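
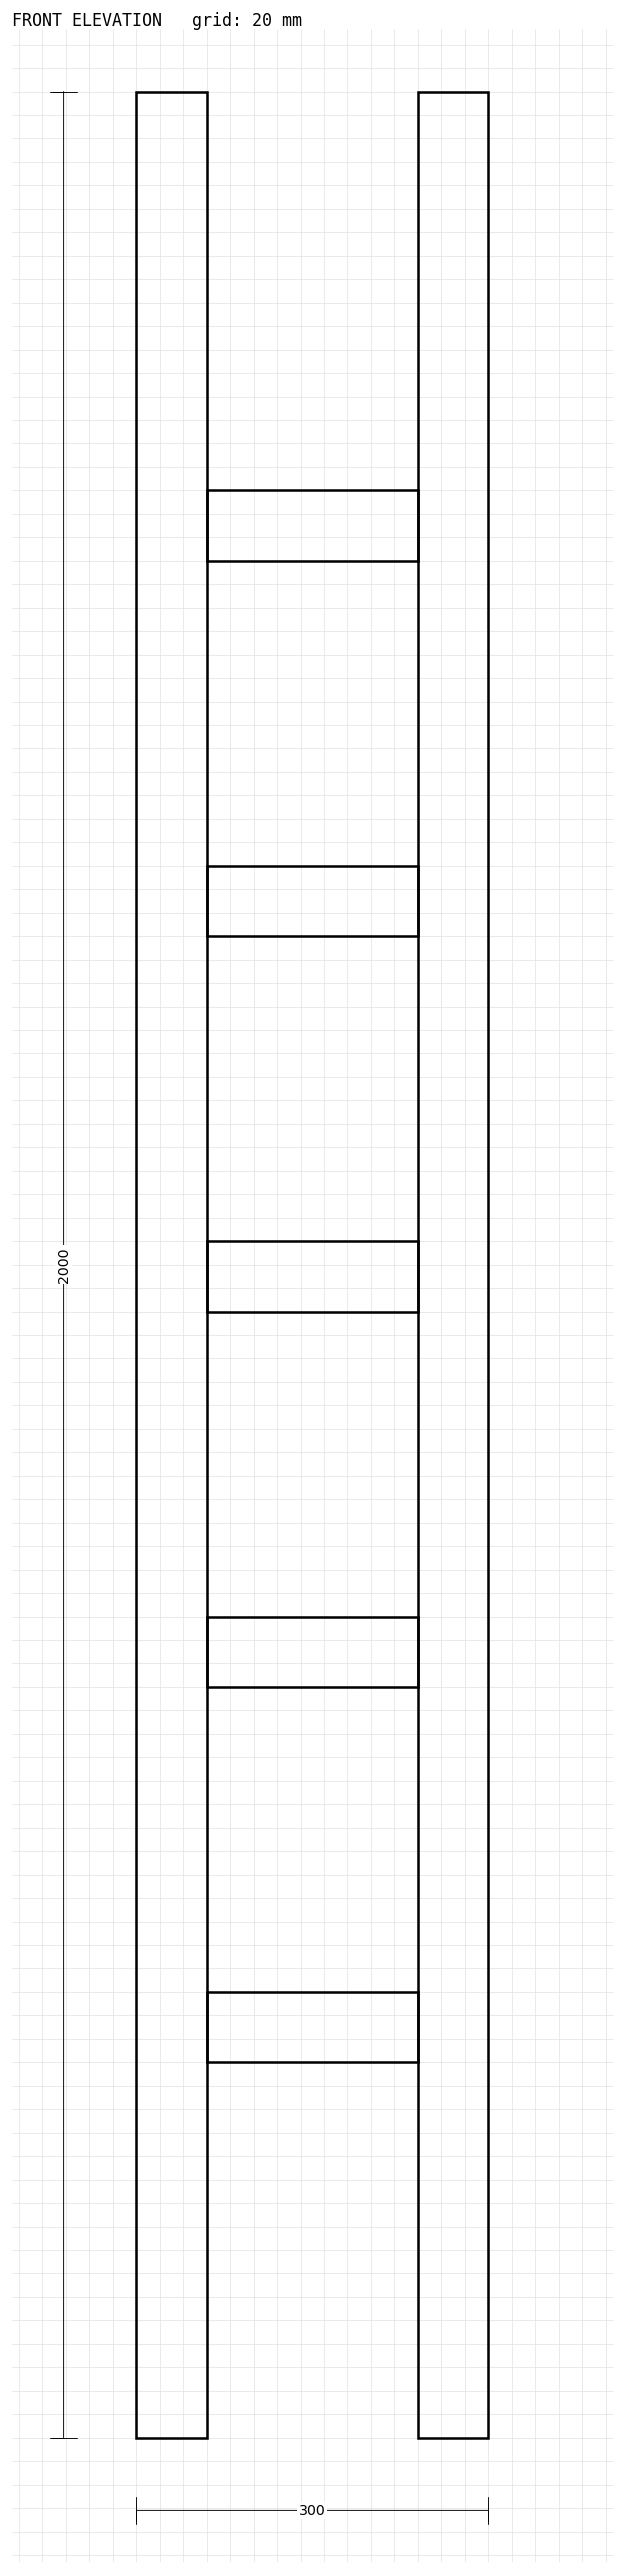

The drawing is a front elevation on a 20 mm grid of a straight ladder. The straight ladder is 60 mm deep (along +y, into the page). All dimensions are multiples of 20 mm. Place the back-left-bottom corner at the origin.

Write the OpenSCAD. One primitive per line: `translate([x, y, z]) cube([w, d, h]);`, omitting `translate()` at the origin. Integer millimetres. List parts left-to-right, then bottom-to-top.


cube([60, 60, 2000]);
translate([60, 0, 320]) cube([180, 60, 60]);
translate([60, 0, 640]) cube([180, 60, 60]);
translate([60, 0, 960]) cube([180, 60, 60]);
translate([60, 0, 1280]) cube([180, 60, 60]);
translate([60, 0, 1600]) cube([180, 60, 60]);
translate([240, 0, 0]) cube([60, 60, 2000]);


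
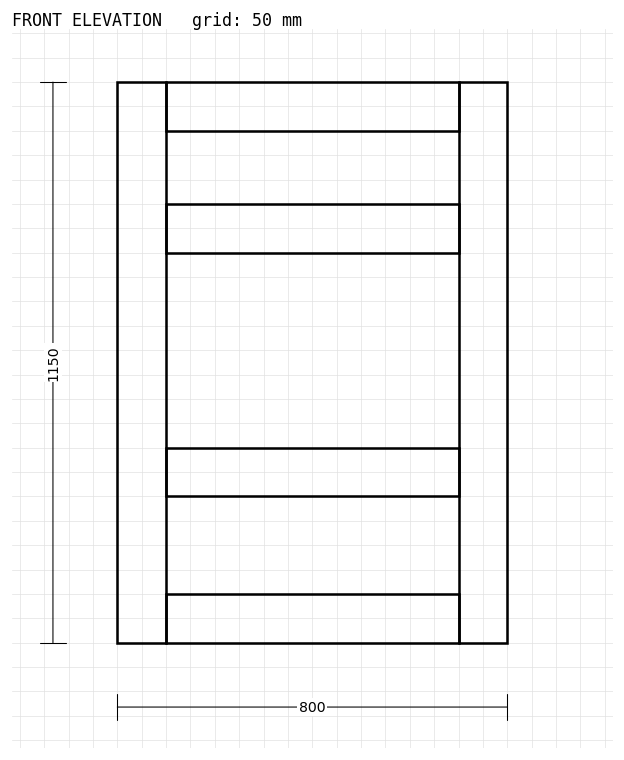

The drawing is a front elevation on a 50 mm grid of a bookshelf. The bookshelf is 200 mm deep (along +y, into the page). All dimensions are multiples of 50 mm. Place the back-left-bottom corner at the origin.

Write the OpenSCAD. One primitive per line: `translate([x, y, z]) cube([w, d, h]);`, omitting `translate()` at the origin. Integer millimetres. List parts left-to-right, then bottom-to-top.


cube([100, 200, 1150]);
translate([100, 0, 0]) cube([600, 200, 100]);
translate([100, 0, 300]) cube([600, 200, 100]);
translate([100, 0, 800]) cube([600, 200, 100]);
translate([100, 0, 1050]) cube([600, 200, 100]);
translate([700, 0, 0]) cube([100, 200, 1150]);


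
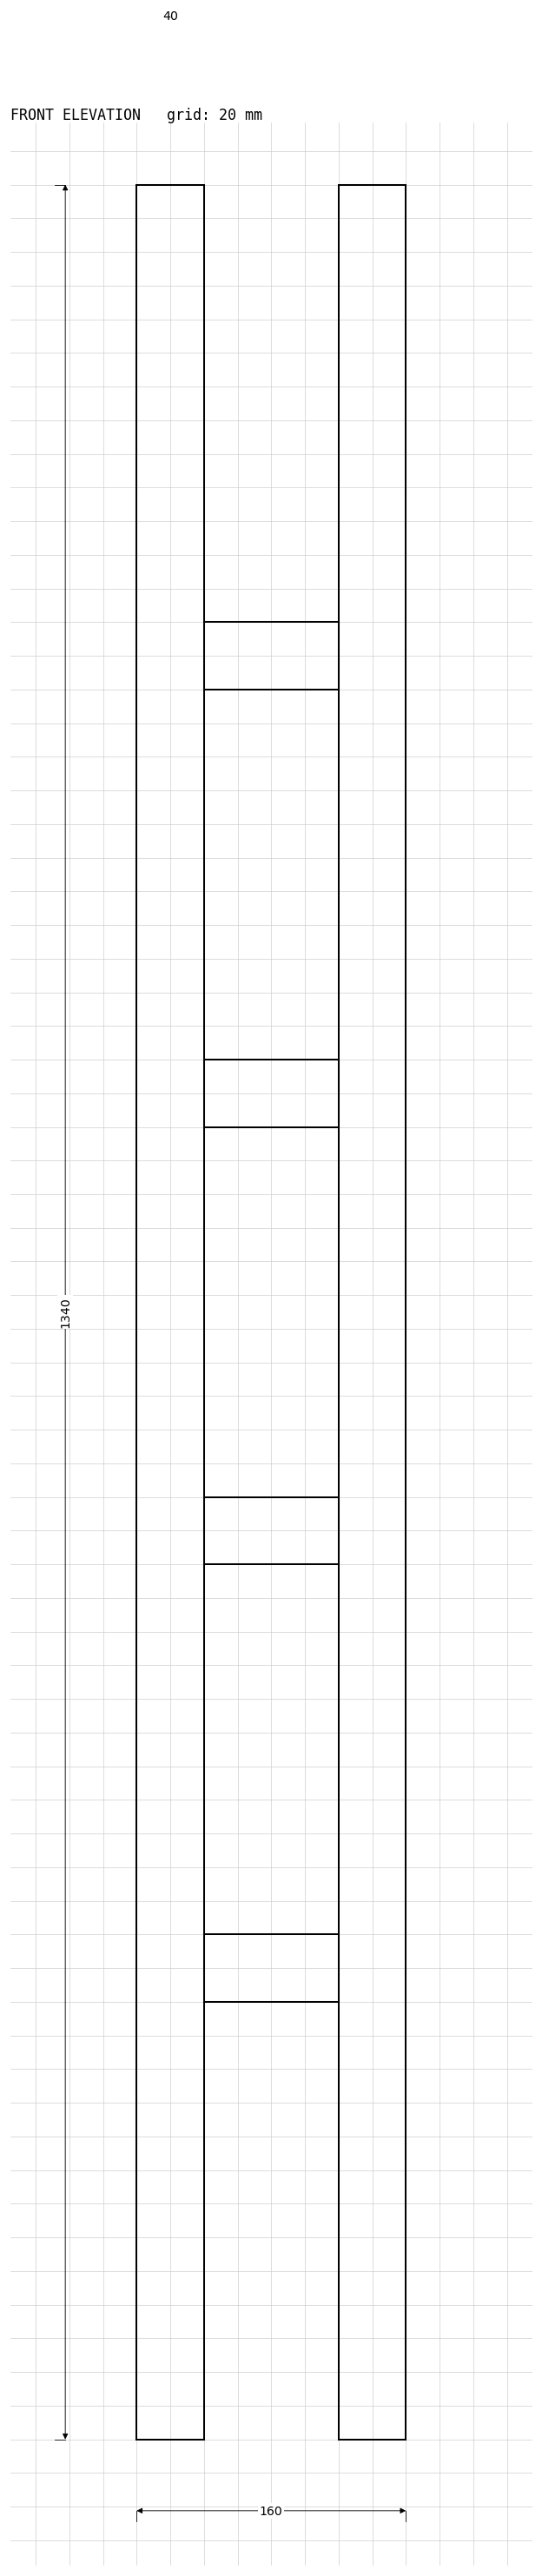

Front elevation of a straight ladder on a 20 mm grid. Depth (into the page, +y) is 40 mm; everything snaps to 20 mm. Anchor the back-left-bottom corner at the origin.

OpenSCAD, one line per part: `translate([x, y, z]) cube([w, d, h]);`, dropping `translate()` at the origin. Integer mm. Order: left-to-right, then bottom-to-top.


cube([40, 40, 1340]);
translate([40, 0, 260]) cube([80, 40, 40]);
translate([40, 0, 520]) cube([80, 40, 40]);
translate([40, 0, 780]) cube([80, 40, 40]);
translate([40, 0, 1040]) cube([80, 40, 40]);
translate([120, 0, 0]) cube([40, 40, 1340]);


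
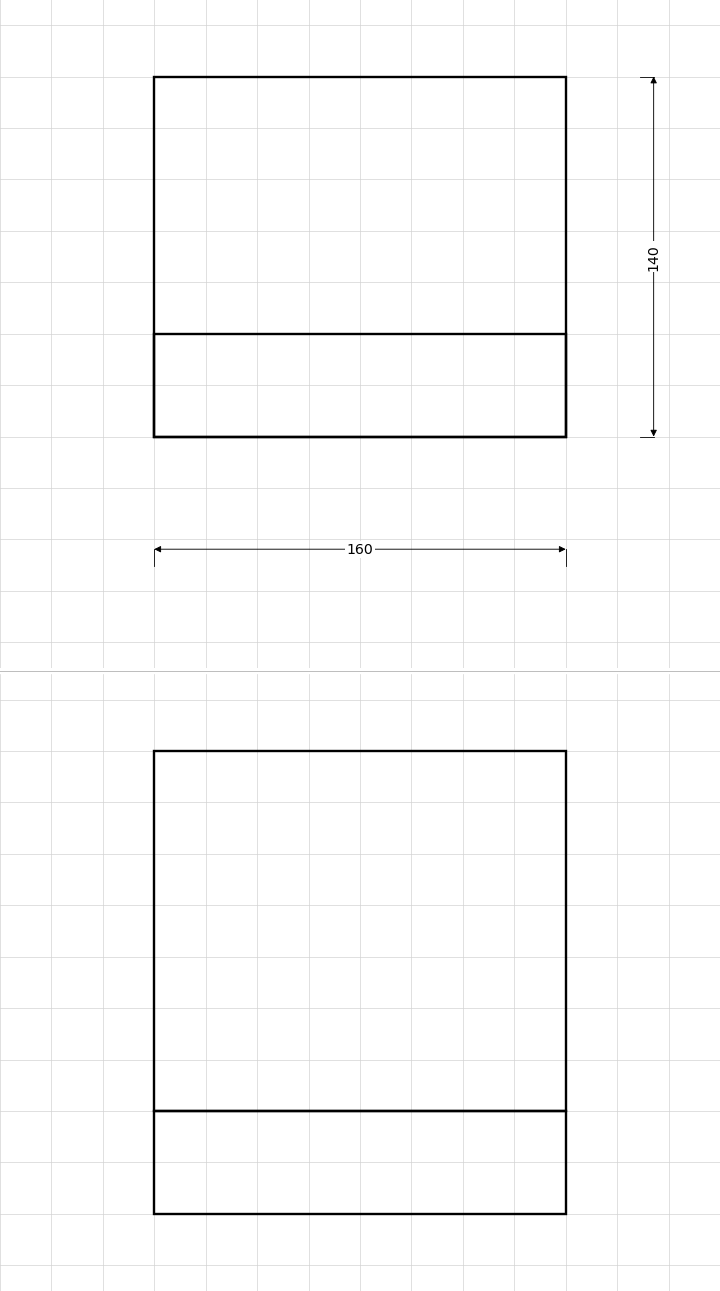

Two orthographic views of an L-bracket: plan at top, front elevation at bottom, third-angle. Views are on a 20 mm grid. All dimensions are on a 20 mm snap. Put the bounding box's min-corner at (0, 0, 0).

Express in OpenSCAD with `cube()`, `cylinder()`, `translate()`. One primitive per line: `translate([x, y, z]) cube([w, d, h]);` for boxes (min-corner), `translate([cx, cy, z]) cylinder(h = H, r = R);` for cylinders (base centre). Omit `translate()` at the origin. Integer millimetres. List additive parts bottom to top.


cube([160, 140, 40]);
translate([0, 0, 40]) cube([160, 40, 140]);


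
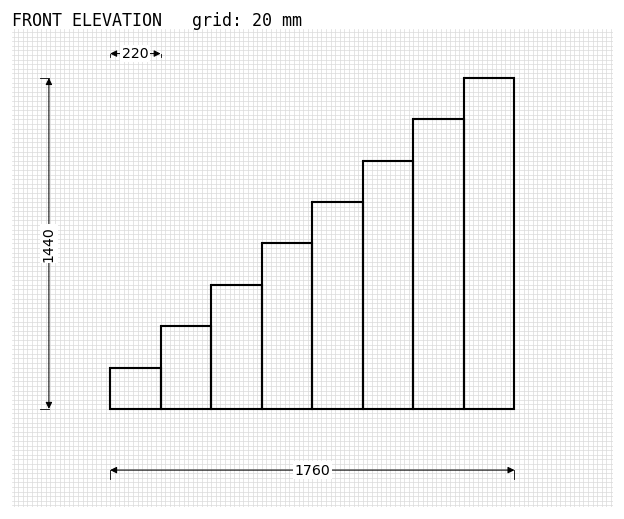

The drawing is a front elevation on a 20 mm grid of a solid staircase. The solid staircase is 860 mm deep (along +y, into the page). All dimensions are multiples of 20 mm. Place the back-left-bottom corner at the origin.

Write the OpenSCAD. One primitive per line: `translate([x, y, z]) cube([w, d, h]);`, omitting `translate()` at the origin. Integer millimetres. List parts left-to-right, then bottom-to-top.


cube([220, 860, 180]);
translate([220, 0, 0]) cube([220, 860, 360]);
translate([440, 0, 0]) cube([220, 860, 540]);
translate([660, 0, 0]) cube([220, 860, 720]);
translate([880, 0, 0]) cube([220, 860, 900]);
translate([1100, 0, 0]) cube([220, 860, 1080]);
translate([1320, 0, 0]) cube([220, 860, 1260]);
translate([1540, 0, 0]) cube([220, 860, 1440]);


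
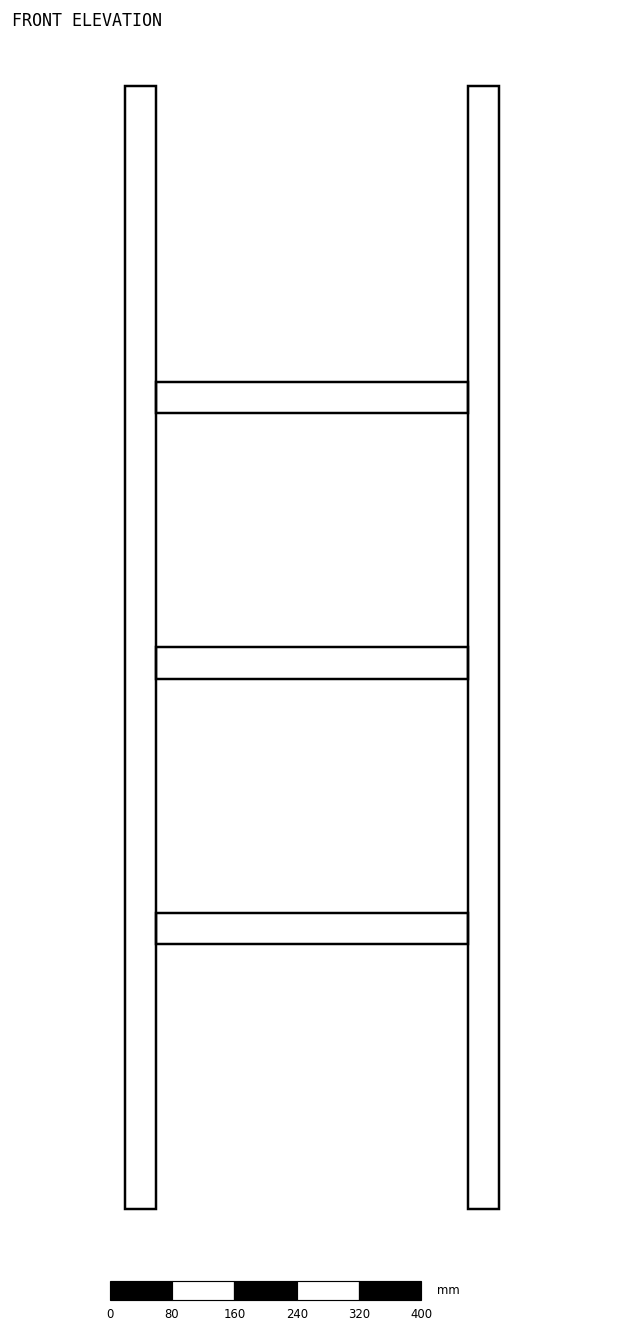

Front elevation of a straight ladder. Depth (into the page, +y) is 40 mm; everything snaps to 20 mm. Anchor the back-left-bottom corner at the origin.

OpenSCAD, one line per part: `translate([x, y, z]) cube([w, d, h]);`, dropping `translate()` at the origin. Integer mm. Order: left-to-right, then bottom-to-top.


cube([40, 40, 1440]);
translate([40, 0, 340]) cube([400, 40, 40]);
translate([40, 0, 680]) cube([400, 40, 40]);
translate([40, 0, 1020]) cube([400, 40, 40]);
translate([440, 0, 0]) cube([40, 40, 1440]);


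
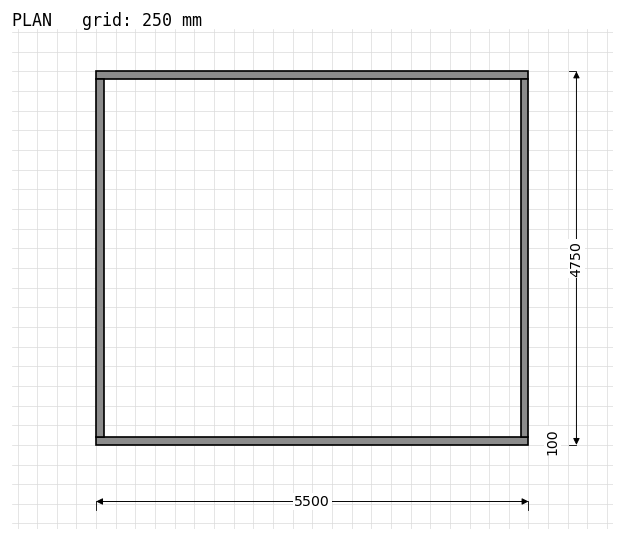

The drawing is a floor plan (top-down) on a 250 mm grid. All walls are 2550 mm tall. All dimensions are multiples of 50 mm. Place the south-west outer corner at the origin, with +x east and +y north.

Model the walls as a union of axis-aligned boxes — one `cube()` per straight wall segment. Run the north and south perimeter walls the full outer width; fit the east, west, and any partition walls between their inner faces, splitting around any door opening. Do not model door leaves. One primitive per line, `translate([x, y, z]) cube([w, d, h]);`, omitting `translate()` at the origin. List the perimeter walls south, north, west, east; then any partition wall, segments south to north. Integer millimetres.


cube([5500, 100, 2550]);
translate([0, 4650, 0]) cube([5500, 100, 2550]);
translate([0, 100, 0]) cube([100, 4550, 2550]);
translate([5400, 100, 0]) cube([100, 4550, 2550]);


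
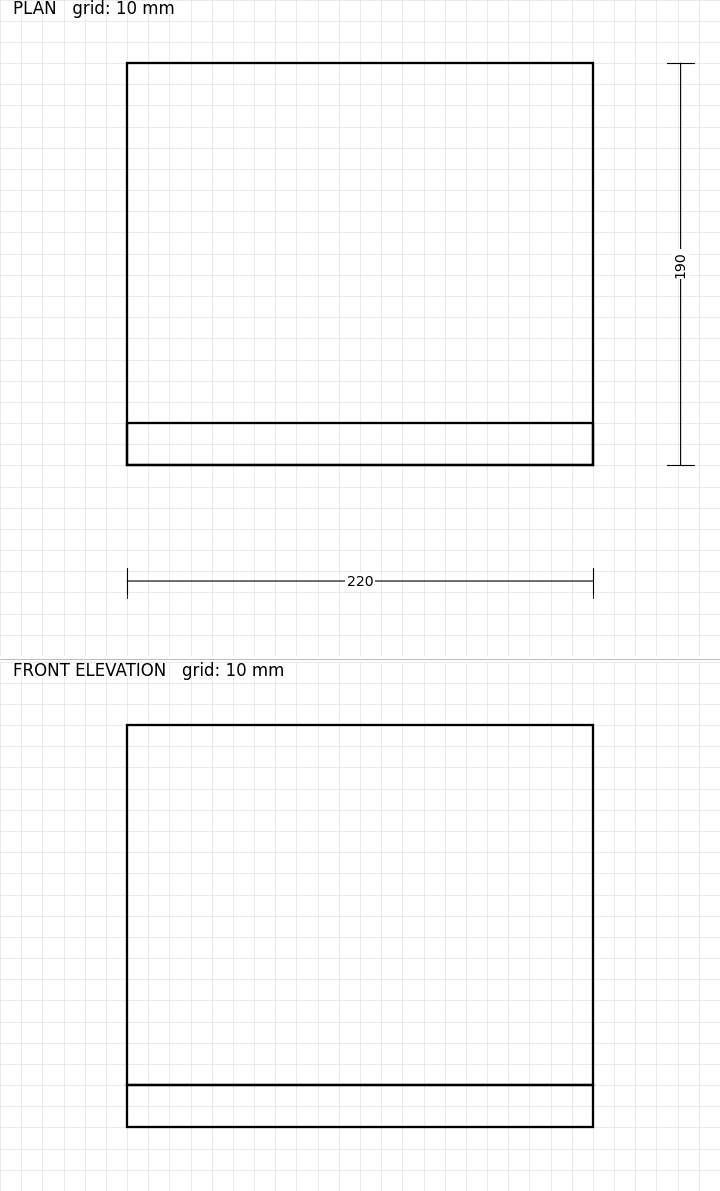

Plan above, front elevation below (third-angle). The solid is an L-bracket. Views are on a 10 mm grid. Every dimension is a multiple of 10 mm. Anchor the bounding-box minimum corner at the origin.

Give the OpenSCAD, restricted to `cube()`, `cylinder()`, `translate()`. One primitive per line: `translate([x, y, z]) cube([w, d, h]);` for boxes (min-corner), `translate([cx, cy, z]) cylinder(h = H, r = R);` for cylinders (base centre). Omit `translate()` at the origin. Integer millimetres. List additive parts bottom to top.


cube([220, 190, 20]);
translate([0, 0, 20]) cube([220, 20, 170]);


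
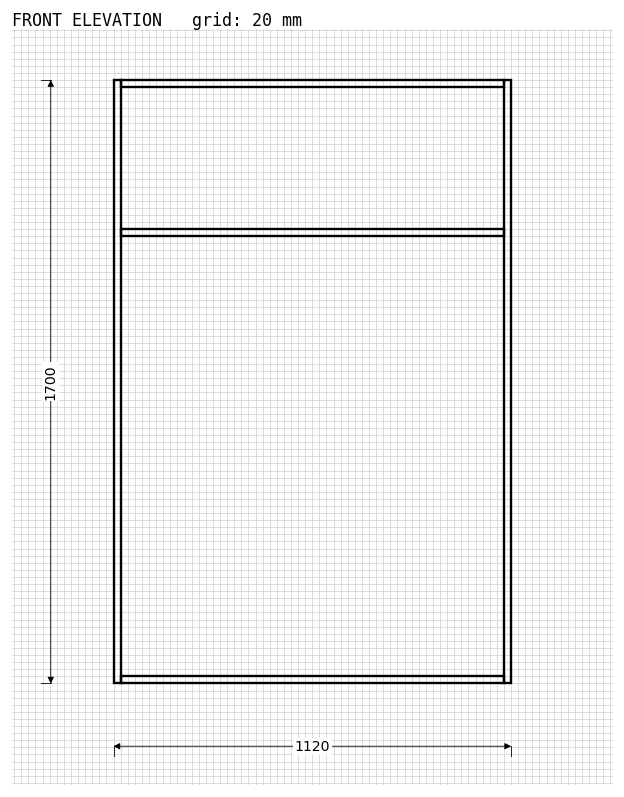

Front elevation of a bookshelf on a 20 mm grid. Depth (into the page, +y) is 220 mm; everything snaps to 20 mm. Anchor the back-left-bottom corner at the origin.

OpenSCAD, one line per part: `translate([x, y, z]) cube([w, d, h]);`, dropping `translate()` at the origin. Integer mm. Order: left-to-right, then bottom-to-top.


cube([20, 220, 1700]);
translate([20, 0, 0]) cube([1080, 220, 20]);
translate([20, 0, 1260]) cube([1080, 220, 20]);
translate([20, 0, 1680]) cube([1080, 220, 20]);
translate([1100, 0, 0]) cube([20, 220, 1700]);


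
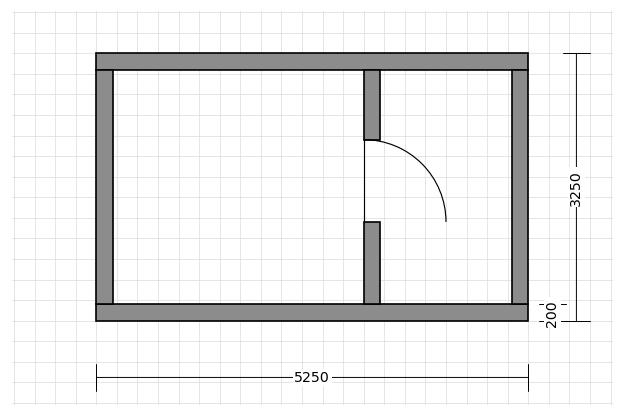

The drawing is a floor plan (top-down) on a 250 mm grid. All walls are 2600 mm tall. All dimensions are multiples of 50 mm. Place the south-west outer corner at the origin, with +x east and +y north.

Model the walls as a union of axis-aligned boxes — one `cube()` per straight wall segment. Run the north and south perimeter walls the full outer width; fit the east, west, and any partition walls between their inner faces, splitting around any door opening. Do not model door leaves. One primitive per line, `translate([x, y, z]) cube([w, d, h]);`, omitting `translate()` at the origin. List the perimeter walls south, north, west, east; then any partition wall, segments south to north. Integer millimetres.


cube([5250, 200, 2600]);
translate([0, 3050, 0]) cube([5250, 200, 2600]);
translate([0, 200, 0]) cube([200, 2850, 2600]);
translate([5050, 200, 0]) cube([200, 2850, 2600]);
translate([3250, 200, 0]) cube([200, 1000, 2600]);
translate([3250, 2200, 0]) cube([200, 850, 2600]);


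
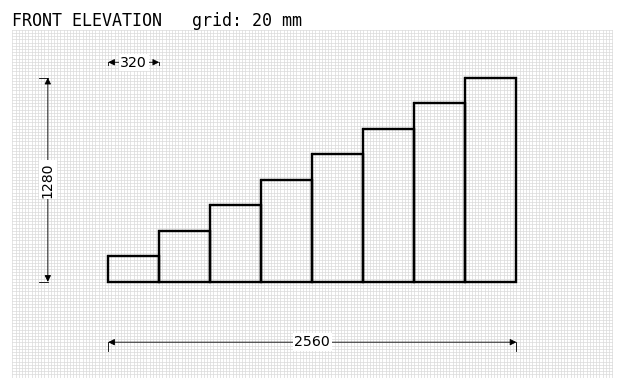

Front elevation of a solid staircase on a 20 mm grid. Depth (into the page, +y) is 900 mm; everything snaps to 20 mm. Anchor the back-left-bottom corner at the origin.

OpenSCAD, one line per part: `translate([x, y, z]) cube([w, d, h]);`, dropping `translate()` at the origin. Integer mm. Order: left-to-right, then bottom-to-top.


cube([320, 900, 160]);
translate([320, 0, 0]) cube([320, 900, 320]);
translate([640, 0, 0]) cube([320, 900, 480]);
translate([960, 0, 0]) cube([320, 900, 640]);
translate([1280, 0, 0]) cube([320, 900, 800]);
translate([1600, 0, 0]) cube([320, 900, 960]);
translate([1920, 0, 0]) cube([320, 900, 1120]);
translate([2240, 0, 0]) cube([320, 900, 1280]);


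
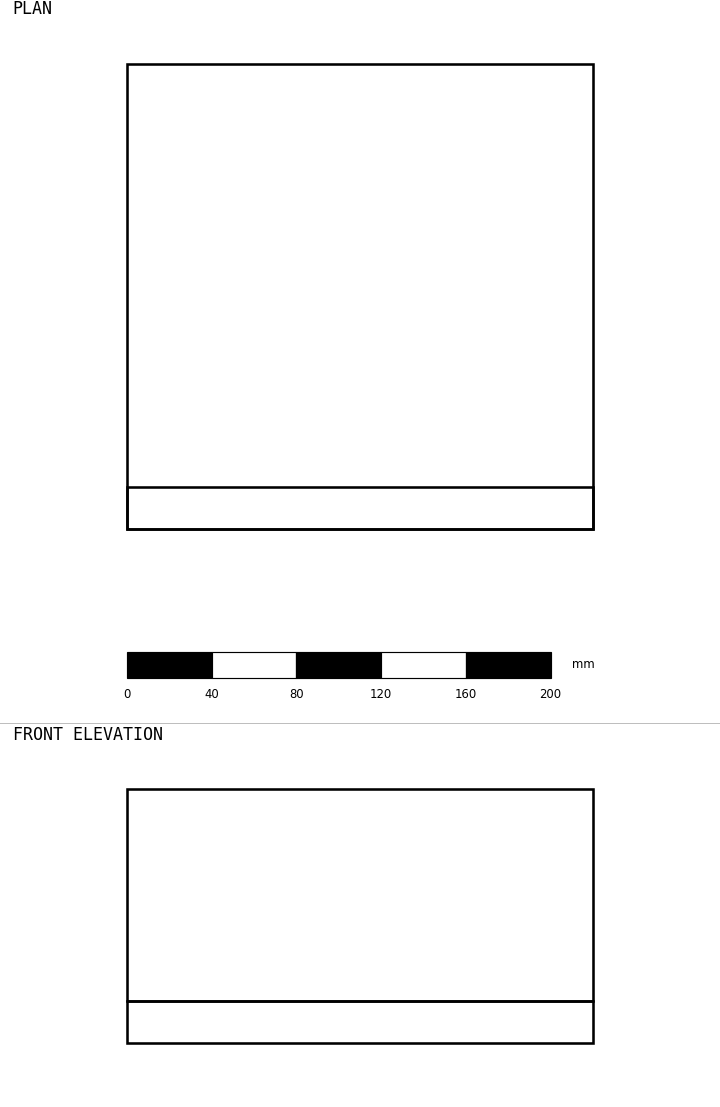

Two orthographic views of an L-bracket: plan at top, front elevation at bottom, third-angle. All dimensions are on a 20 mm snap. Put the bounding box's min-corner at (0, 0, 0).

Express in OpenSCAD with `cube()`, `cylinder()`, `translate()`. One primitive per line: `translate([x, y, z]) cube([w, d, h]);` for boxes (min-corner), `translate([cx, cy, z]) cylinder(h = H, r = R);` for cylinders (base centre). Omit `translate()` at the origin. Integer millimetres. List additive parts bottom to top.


cube([220, 220, 20]);
translate([0, 0, 20]) cube([220, 20, 100]);


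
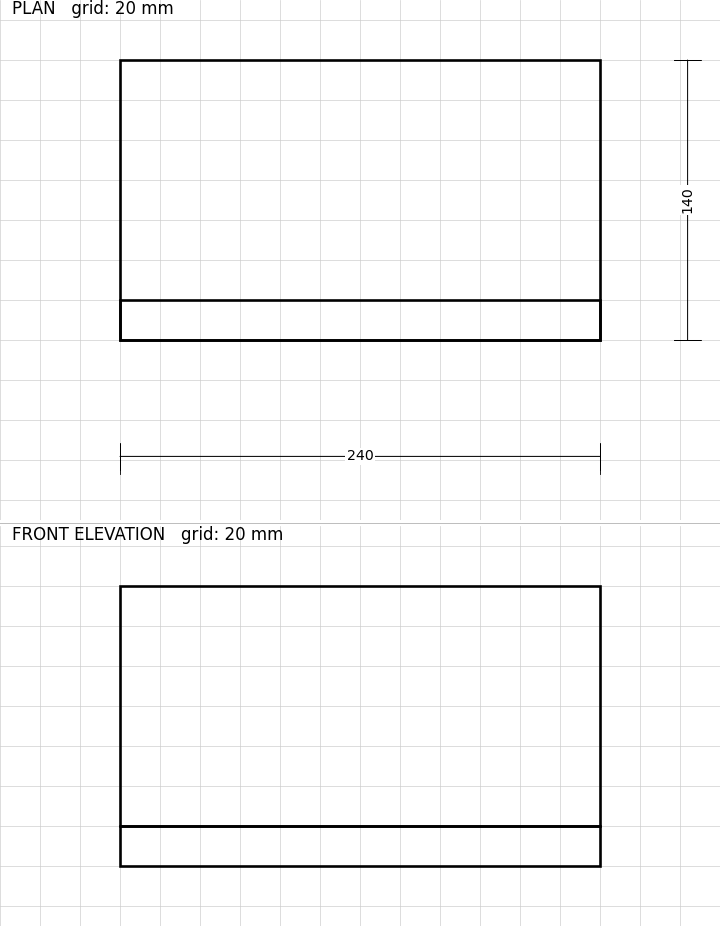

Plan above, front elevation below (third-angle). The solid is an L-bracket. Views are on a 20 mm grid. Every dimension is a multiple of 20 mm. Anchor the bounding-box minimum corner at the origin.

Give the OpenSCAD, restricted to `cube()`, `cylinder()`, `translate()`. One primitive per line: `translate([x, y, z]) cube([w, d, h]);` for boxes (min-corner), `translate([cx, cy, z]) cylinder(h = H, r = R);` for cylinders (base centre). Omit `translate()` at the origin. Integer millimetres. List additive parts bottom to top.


cube([240, 140, 20]);
translate([0, 0, 20]) cube([240, 20, 120]);


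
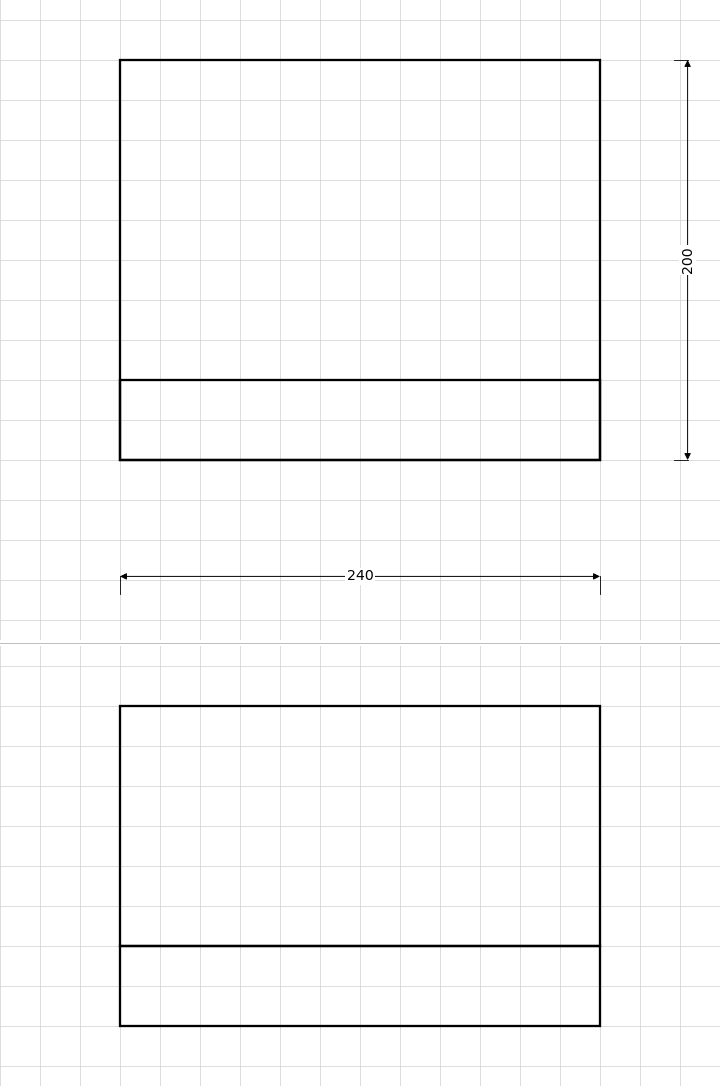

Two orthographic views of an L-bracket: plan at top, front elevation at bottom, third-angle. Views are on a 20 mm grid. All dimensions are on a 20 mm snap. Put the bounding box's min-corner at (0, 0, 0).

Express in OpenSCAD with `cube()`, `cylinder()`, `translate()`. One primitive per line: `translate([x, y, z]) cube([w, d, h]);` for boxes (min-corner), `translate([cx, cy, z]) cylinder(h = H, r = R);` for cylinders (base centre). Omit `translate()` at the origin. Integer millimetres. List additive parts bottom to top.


cube([240, 200, 40]);
translate([0, 0, 40]) cube([240, 40, 120]);


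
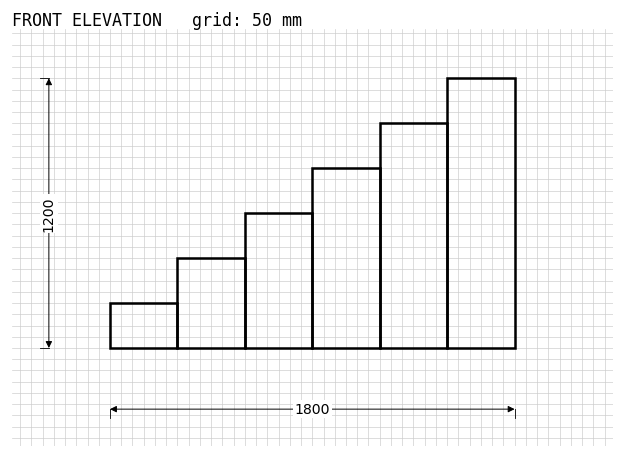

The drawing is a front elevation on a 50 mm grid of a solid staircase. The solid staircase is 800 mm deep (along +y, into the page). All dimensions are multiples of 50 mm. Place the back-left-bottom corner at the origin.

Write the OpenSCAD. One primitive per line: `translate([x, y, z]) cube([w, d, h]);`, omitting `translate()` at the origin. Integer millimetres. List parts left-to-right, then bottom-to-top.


cube([300, 800, 200]);
translate([300, 0, 0]) cube([300, 800, 400]);
translate([600, 0, 0]) cube([300, 800, 600]);
translate([900, 0, 0]) cube([300, 800, 800]);
translate([1200, 0, 0]) cube([300, 800, 1000]);
translate([1500, 0, 0]) cube([300, 800, 1200]);


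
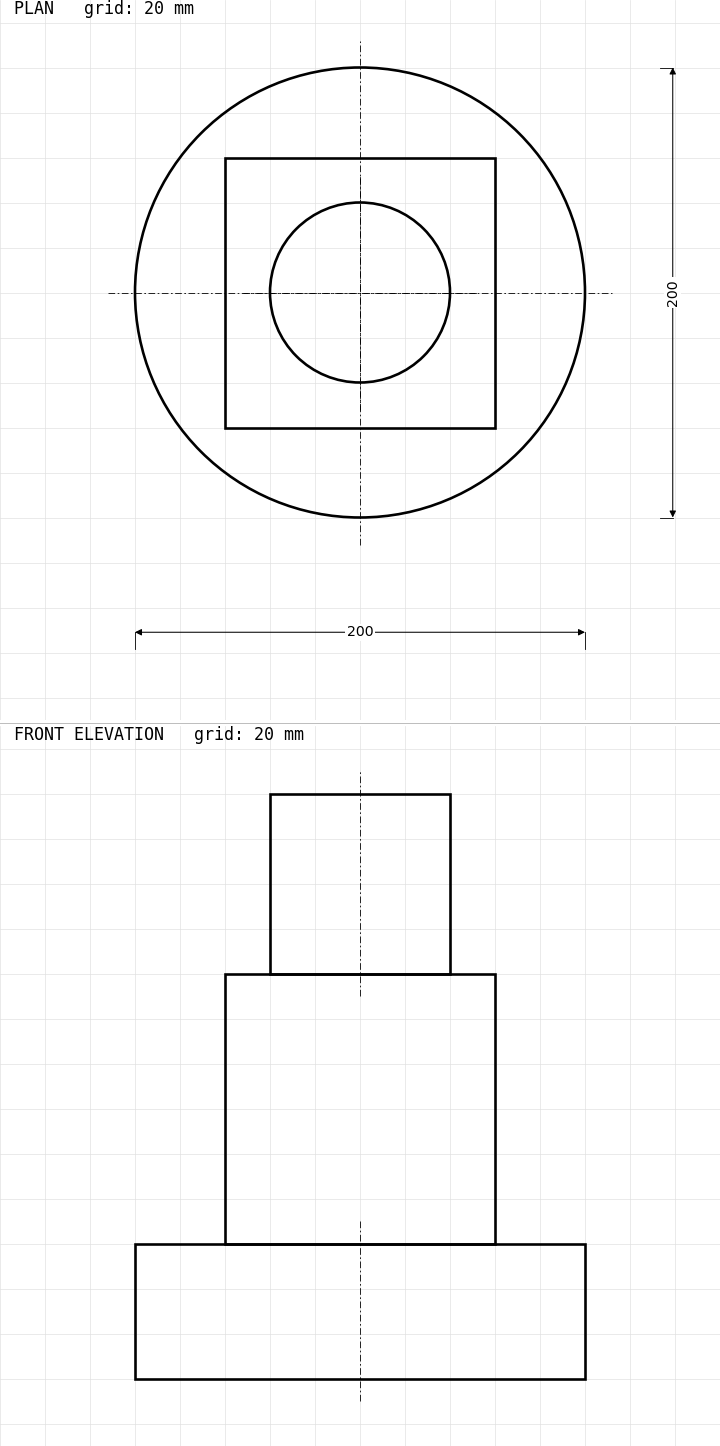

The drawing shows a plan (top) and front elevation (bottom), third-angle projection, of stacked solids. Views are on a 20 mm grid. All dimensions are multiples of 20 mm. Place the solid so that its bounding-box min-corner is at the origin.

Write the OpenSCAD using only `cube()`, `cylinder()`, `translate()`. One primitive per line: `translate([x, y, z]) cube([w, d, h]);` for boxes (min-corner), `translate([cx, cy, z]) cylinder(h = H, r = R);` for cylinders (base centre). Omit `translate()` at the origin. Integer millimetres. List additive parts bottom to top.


translate([100, 100, 0]) cylinder(h = 60, r = 100);
translate([40, 40, 60]) cube([120, 120, 120]);
translate([100, 100, 180]) cylinder(h = 80, r = 40);


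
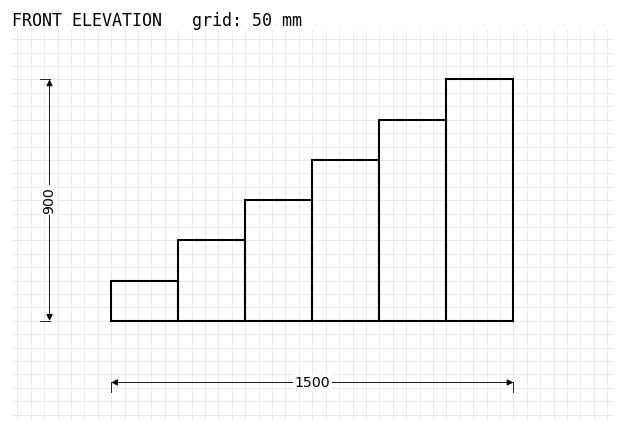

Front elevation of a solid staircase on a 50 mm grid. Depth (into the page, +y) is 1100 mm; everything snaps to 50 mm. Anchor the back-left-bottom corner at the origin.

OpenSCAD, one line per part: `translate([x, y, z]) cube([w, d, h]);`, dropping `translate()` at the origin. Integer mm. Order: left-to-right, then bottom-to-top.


cube([250, 1100, 150]);
translate([250, 0, 0]) cube([250, 1100, 300]);
translate([500, 0, 0]) cube([250, 1100, 450]);
translate([750, 0, 0]) cube([250, 1100, 600]);
translate([1000, 0, 0]) cube([250, 1100, 750]);
translate([1250, 0, 0]) cube([250, 1100, 900]);


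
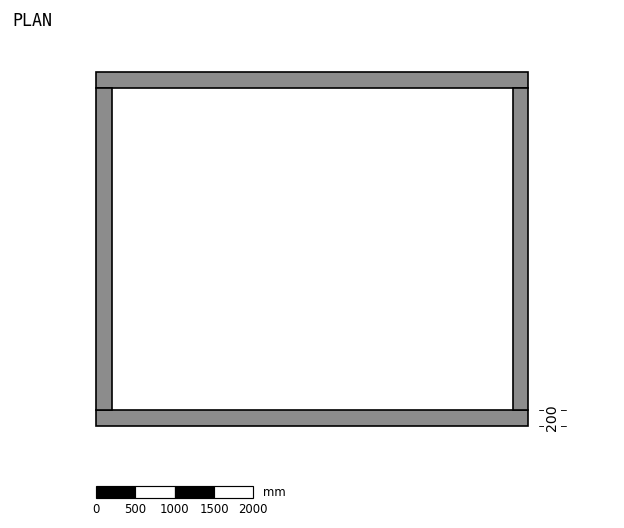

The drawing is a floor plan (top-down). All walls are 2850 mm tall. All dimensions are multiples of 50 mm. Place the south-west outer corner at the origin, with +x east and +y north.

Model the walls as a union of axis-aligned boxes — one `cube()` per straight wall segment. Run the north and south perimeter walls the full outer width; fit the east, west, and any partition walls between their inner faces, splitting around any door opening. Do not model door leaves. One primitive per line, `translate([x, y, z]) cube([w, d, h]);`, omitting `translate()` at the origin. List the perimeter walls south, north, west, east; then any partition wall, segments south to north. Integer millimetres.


cube([5500, 200, 2850]);
translate([0, 4300, 0]) cube([5500, 200, 2850]);
translate([0, 200, 0]) cube([200, 4100, 2850]);
translate([5300, 200, 0]) cube([200, 4100, 2850]);


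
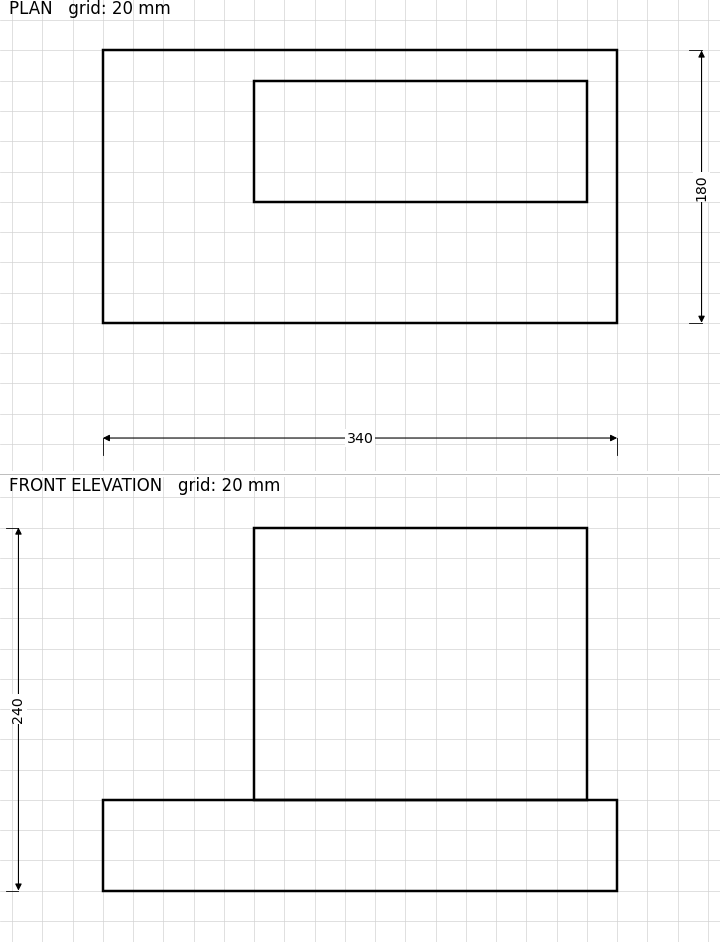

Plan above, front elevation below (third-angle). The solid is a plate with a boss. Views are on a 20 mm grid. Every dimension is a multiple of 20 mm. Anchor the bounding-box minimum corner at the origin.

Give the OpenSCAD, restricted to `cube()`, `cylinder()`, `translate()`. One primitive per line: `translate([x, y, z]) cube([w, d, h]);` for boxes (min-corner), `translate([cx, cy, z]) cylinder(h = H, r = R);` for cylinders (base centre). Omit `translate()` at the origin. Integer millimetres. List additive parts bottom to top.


cube([340, 180, 60]);
translate([100, 80, 60]) cube([220, 80, 180]);


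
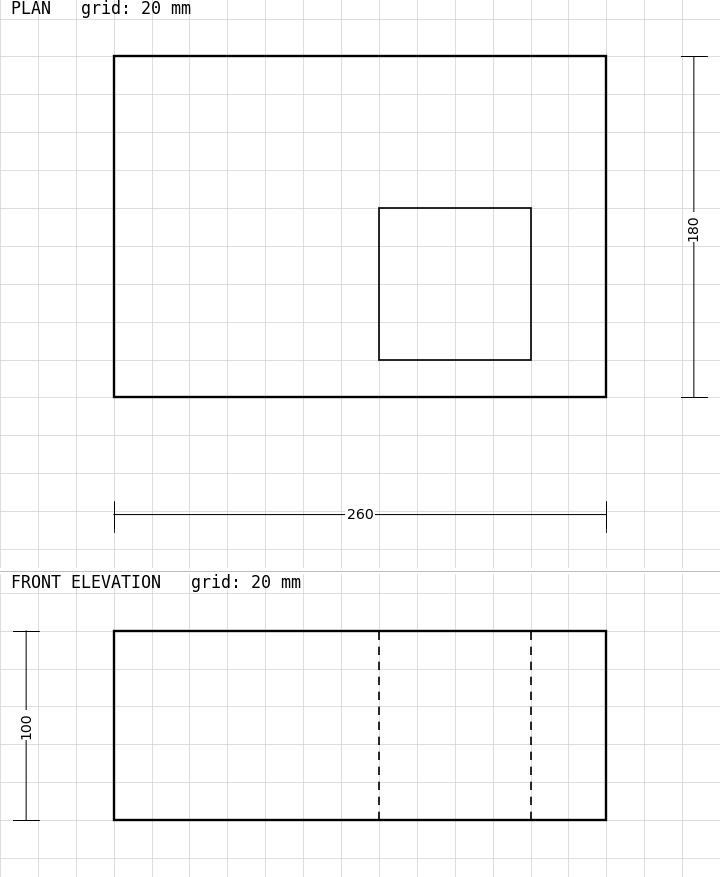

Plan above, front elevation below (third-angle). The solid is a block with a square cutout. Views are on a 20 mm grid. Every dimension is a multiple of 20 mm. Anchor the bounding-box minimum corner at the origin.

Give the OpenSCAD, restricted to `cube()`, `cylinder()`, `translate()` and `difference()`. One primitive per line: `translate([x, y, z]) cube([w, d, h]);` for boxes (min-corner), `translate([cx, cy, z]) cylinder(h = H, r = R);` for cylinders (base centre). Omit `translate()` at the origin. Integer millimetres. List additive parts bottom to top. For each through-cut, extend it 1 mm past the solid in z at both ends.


difference() {
  cube([260, 180, 100]);
  translate([140, 20, -1]) cube([80, 80, 102]);
}


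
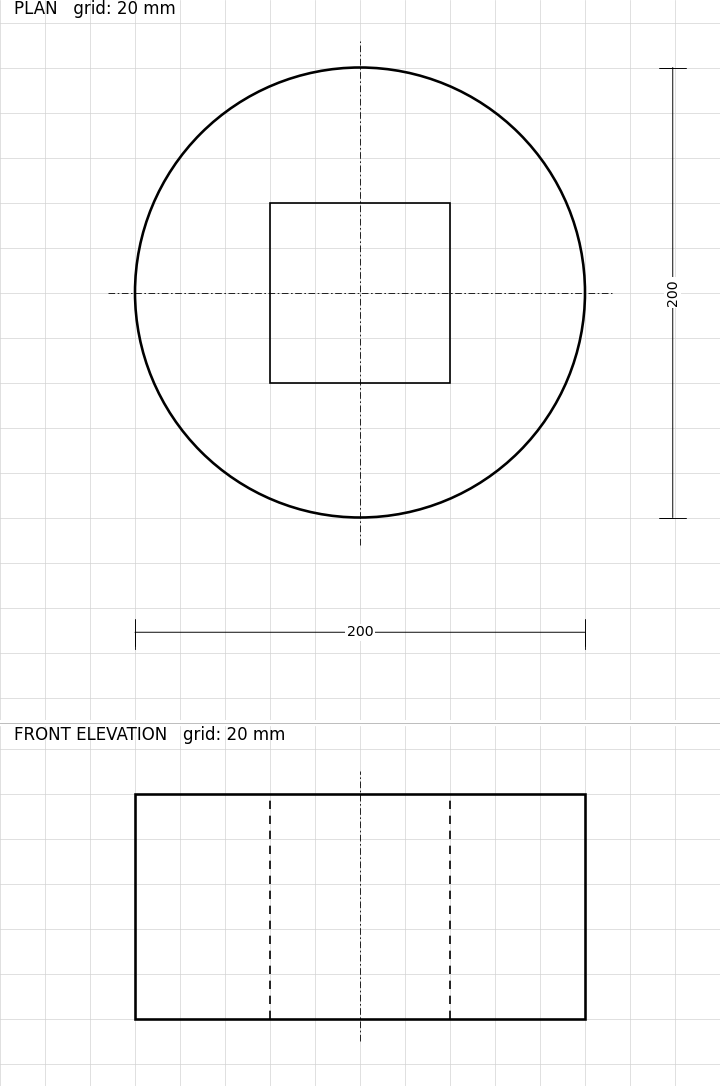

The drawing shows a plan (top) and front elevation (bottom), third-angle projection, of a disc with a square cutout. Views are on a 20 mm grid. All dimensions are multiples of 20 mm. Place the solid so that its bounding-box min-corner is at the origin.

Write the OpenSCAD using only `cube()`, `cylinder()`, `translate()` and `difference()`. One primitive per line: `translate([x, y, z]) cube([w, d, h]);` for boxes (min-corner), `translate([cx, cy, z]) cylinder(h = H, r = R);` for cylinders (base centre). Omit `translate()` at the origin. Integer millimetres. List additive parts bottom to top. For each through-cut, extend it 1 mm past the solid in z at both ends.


difference() {
  translate([100, 100, 0]) cylinder(h = 100, r = 100);
  translate([60, 60, -1]) cube([80, 80, 102]);
}


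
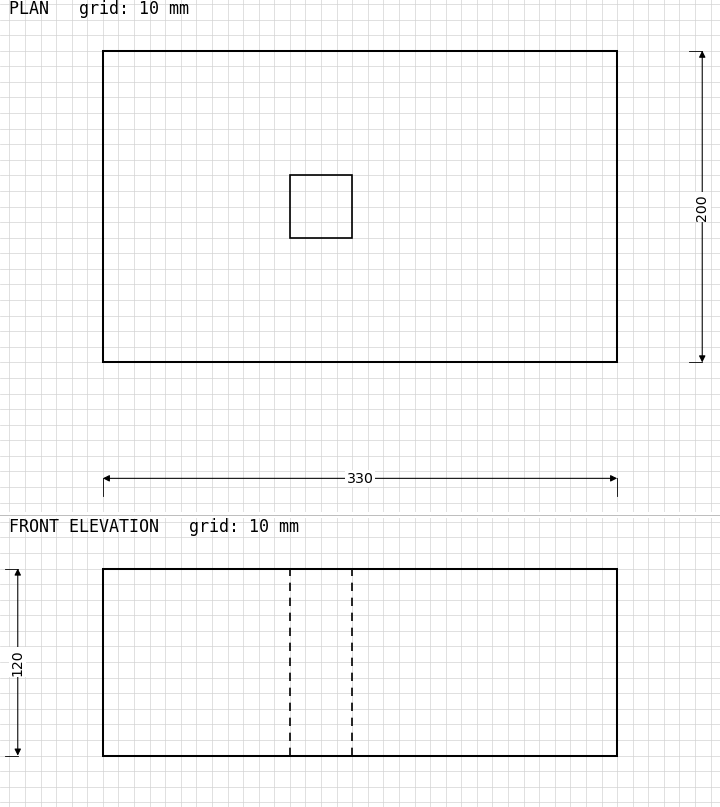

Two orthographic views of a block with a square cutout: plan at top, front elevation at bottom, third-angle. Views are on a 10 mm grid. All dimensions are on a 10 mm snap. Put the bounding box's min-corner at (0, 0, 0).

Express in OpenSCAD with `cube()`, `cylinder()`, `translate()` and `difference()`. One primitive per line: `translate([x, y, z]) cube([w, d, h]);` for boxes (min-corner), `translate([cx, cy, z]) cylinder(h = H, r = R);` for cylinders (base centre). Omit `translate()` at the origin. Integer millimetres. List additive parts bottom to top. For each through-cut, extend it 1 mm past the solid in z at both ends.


difference() {
  cube([330, 200, 120]);
  translate([120, 80, -1]) cube([40, 40, 122]);
}


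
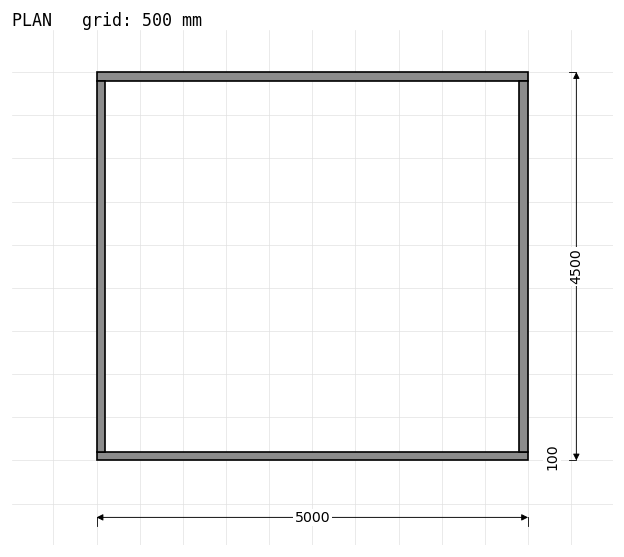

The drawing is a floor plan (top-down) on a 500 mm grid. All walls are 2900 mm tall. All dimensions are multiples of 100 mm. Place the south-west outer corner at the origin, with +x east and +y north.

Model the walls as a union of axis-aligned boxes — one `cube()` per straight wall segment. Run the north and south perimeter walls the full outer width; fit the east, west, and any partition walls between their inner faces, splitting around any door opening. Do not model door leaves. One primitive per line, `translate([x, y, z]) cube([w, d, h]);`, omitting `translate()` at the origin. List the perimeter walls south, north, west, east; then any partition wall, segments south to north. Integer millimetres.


cube([5000, 100, 2900]);
translate([0, 4400, 0]) cube([5000, 100, 2900]);
translate([0, 100, 0]) cube([100, 4300, 2900]);
translate([4900, 100, 0]) cube([100, 4300, 2900]);


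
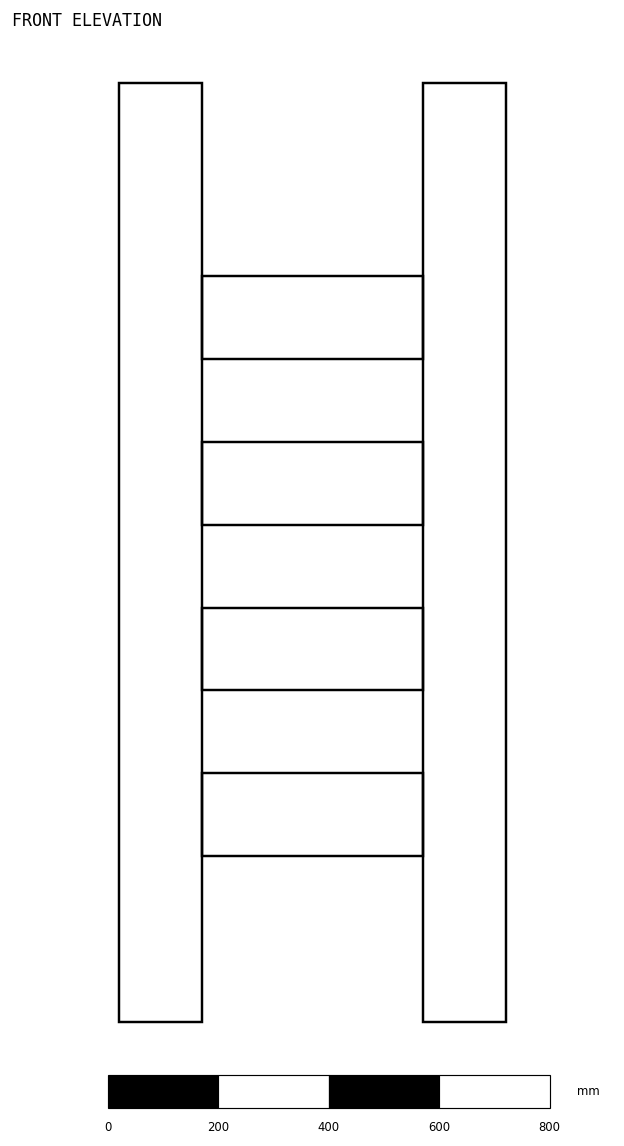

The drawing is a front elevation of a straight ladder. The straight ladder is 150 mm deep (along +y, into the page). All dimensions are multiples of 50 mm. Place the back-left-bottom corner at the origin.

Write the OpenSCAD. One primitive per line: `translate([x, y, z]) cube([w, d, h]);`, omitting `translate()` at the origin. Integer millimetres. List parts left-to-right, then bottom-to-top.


cube([150, 150, 1700]);
translate([150, 0, 300]) cube([400, 150, 150]);
translate([150, 0, 600]) cube([400, 150, 150]);
translate([150, 0, 900]) cube([400, 150, 150]);
translate([150, 0, 1200]) cube([400, 150, 150]);
translate([550, 0, 0]) cube([150, 150, 1700]);


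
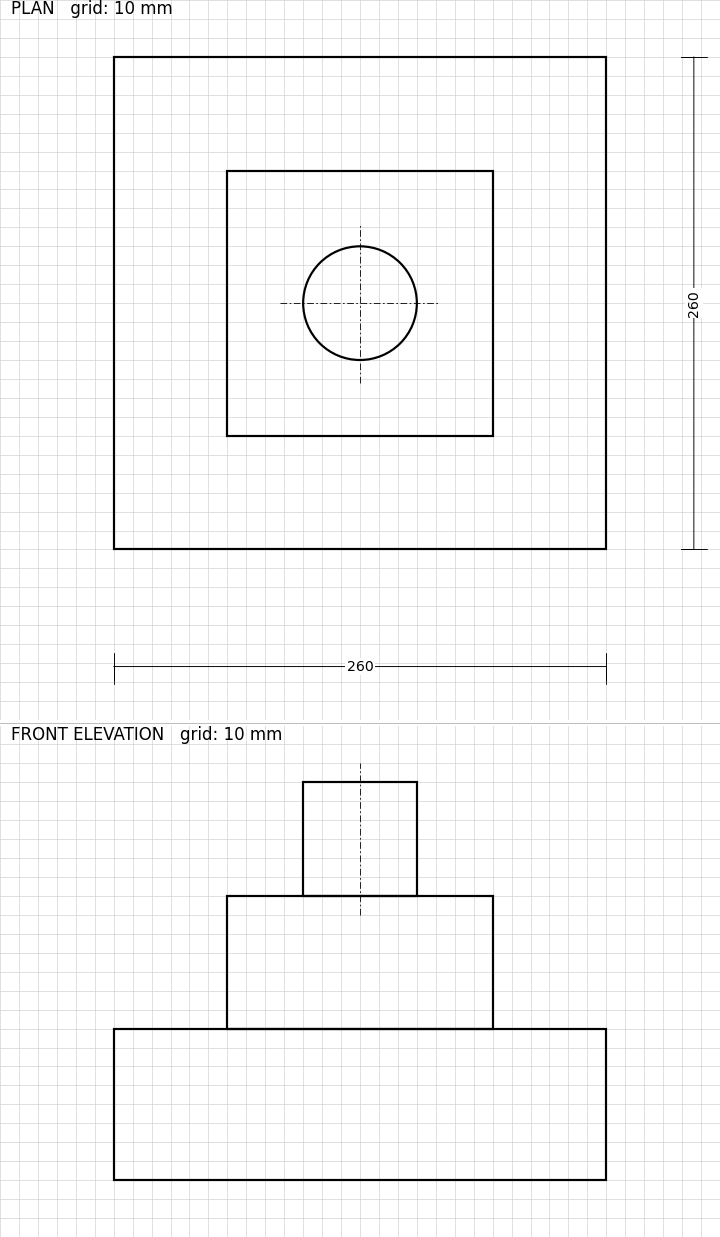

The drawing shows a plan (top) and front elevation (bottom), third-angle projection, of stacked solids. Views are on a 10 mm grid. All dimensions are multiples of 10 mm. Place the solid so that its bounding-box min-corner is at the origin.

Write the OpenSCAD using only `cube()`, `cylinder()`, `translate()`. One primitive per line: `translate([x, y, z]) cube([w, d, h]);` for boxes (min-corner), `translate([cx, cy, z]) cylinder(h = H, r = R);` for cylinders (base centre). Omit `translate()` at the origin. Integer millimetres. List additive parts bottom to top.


cube([260, 260, 80]);
translate([60, 60, 80]) cube([140, 140, 70]);
translate([130, 130, 150]) cylinder(h = 60, r = 30);


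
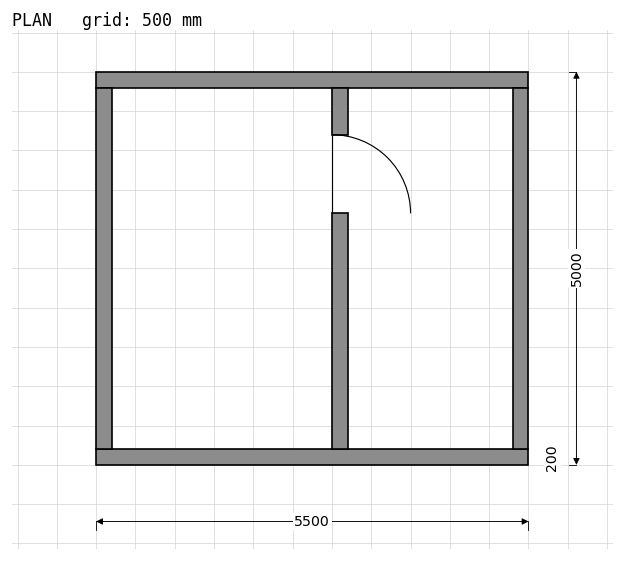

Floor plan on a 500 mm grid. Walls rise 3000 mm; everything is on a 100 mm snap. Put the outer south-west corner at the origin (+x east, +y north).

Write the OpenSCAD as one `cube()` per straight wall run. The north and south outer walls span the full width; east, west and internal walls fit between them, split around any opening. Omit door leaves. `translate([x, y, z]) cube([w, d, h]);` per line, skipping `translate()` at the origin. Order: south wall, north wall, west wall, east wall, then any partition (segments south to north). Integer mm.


cube([5500, 200, 3000]);
translate([0, 4800, 0]) cube([5500, 200, 3000]);
translate([0, 200, 0]) cube([200, 4600, 3000]);
translate([5300, 200, 0]) cube([200, 4600, 3000]);
translate([3000, 200, 0]) cube([200, 3000, 3000]);
translate([3000, 4200, 0]) cube([200, 600, 3000]);


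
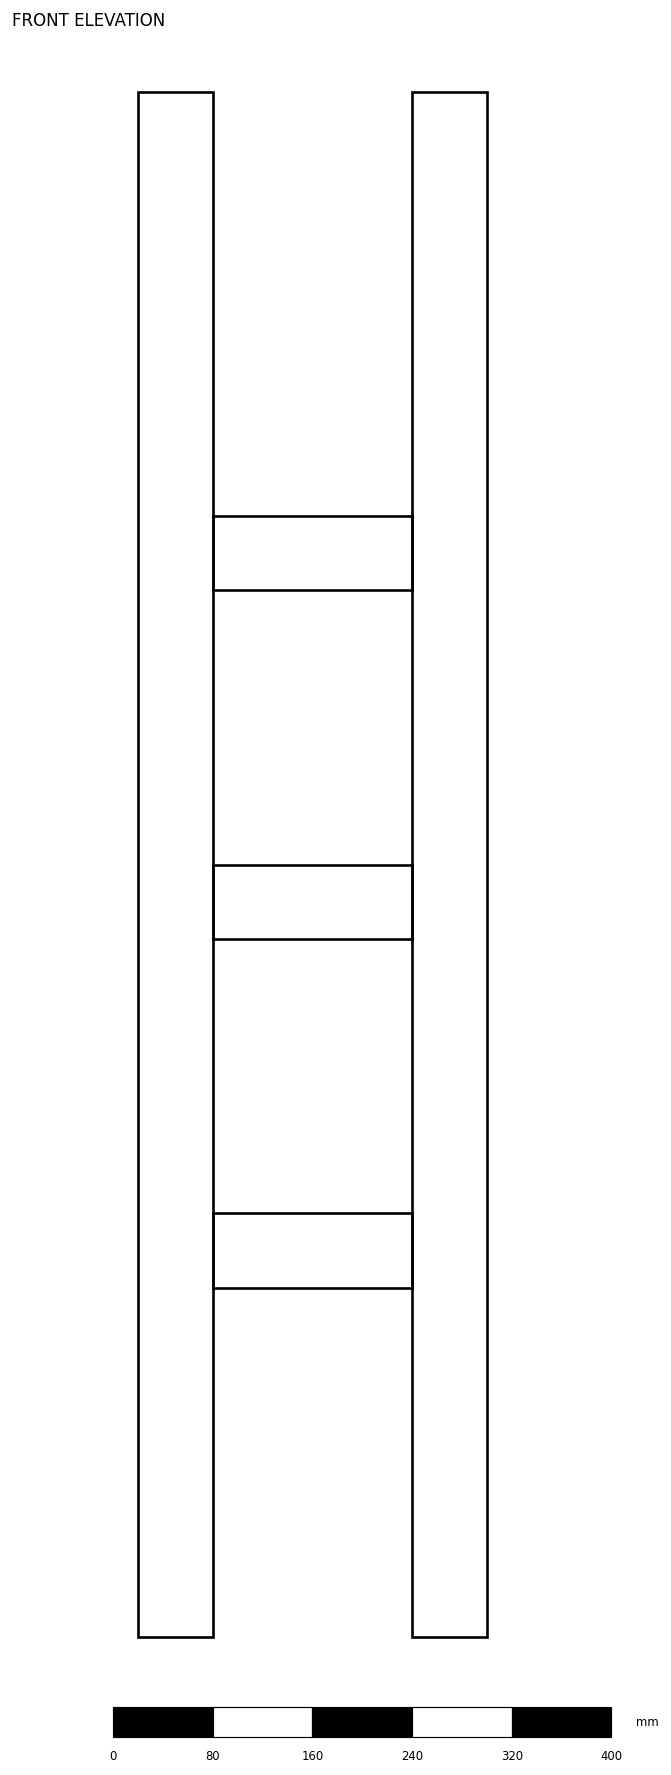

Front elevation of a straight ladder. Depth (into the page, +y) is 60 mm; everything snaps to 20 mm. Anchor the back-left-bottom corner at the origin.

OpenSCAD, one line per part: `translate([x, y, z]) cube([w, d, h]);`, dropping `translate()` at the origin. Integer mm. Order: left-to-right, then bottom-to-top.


cube([60, 60, 1240]);
translate([60, 0, 280]) cube([160, 60, 60]);
translate([60, 0, 560]) cube([160, 60, 60]);
translate([60, 0, 840]) cube([160, 60, 60]);
translate([220, 0, 0]) cube([60, 60, 1240]);


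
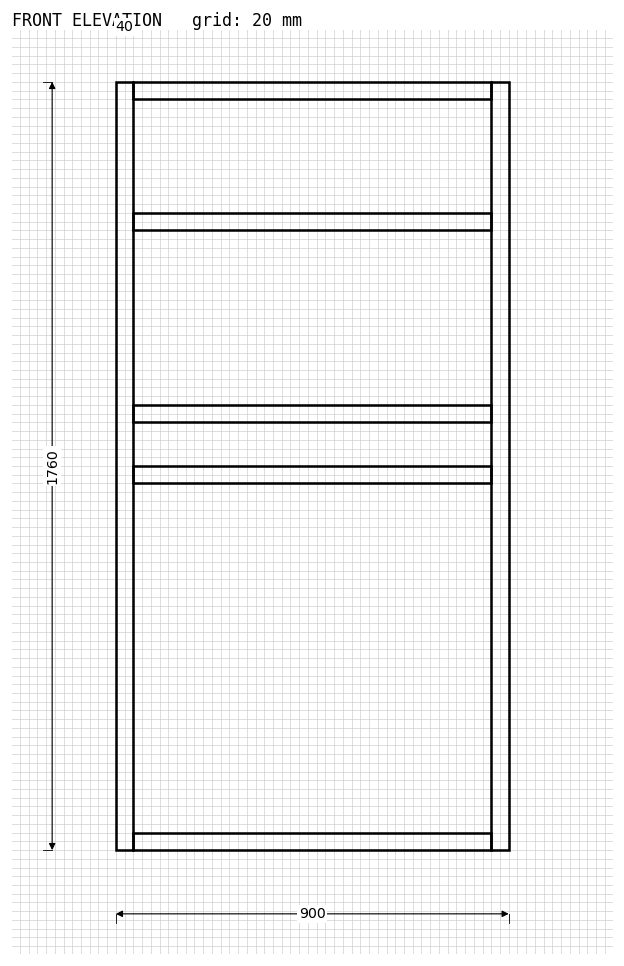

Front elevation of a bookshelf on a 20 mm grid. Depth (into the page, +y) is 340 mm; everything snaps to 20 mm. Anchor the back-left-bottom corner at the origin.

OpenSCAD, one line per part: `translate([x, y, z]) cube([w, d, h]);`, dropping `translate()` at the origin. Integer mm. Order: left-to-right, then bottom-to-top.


cube([40, 340, 1760]);
translate([40, 0, 0]) cube([820, 340, 40]);
translate([40, 0, 840]) cube([820, 340, 40]);
translate([40, 0, 980]) cube([820, 340, 40]);
translate([40, 0, 1420]) cube([820, 340, 40]);
translate([40, 0, 1720]) cube([820, 340, 40]);
translate([860, 0, 0]) cube([40, 340, 1760]);


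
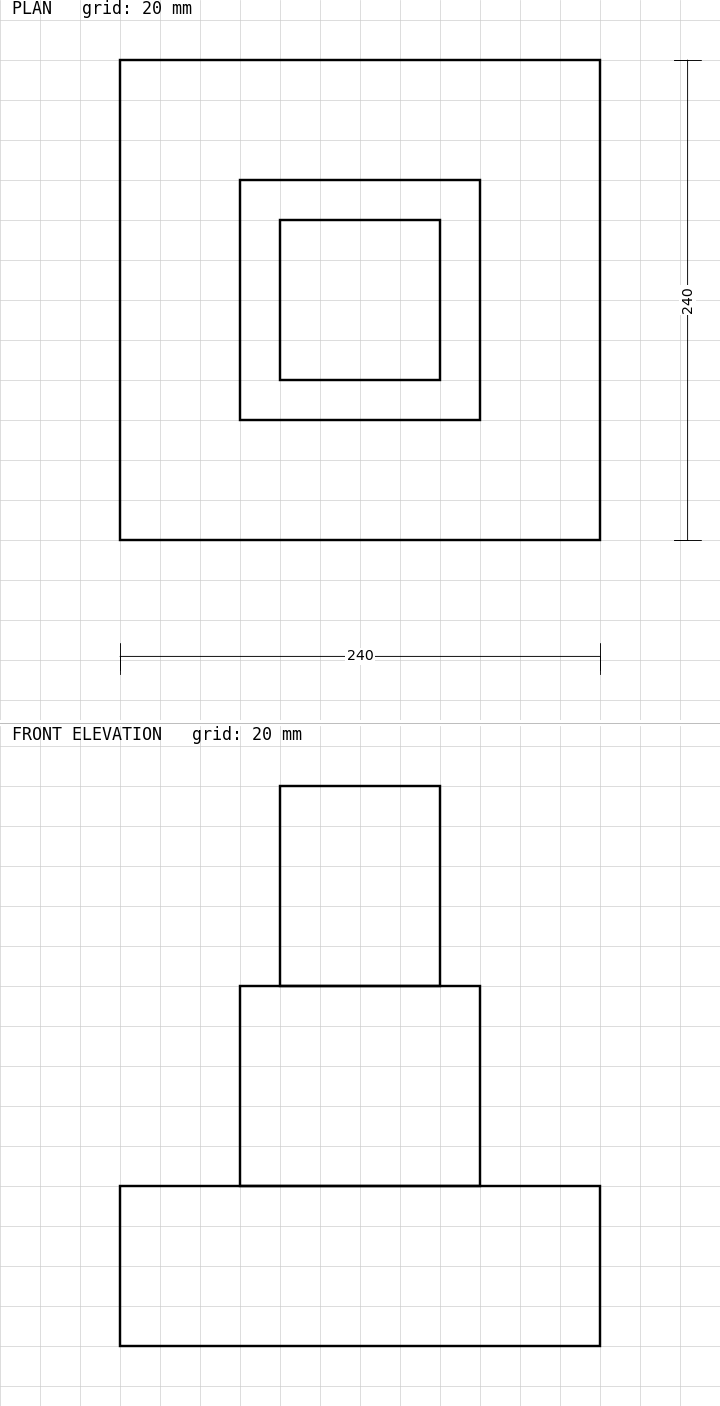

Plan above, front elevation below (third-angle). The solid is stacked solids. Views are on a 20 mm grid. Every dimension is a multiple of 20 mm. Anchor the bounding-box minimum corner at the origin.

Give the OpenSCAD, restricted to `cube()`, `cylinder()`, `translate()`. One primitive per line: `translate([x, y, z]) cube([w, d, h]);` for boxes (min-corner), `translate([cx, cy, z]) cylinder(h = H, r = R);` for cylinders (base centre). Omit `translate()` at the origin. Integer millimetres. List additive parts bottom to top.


cube([240, 240, 80]);
translate([60, 60, 80]) cube([120, 120, 100]);
translate([80, 80, 180]) cube([80, 80, 100]);


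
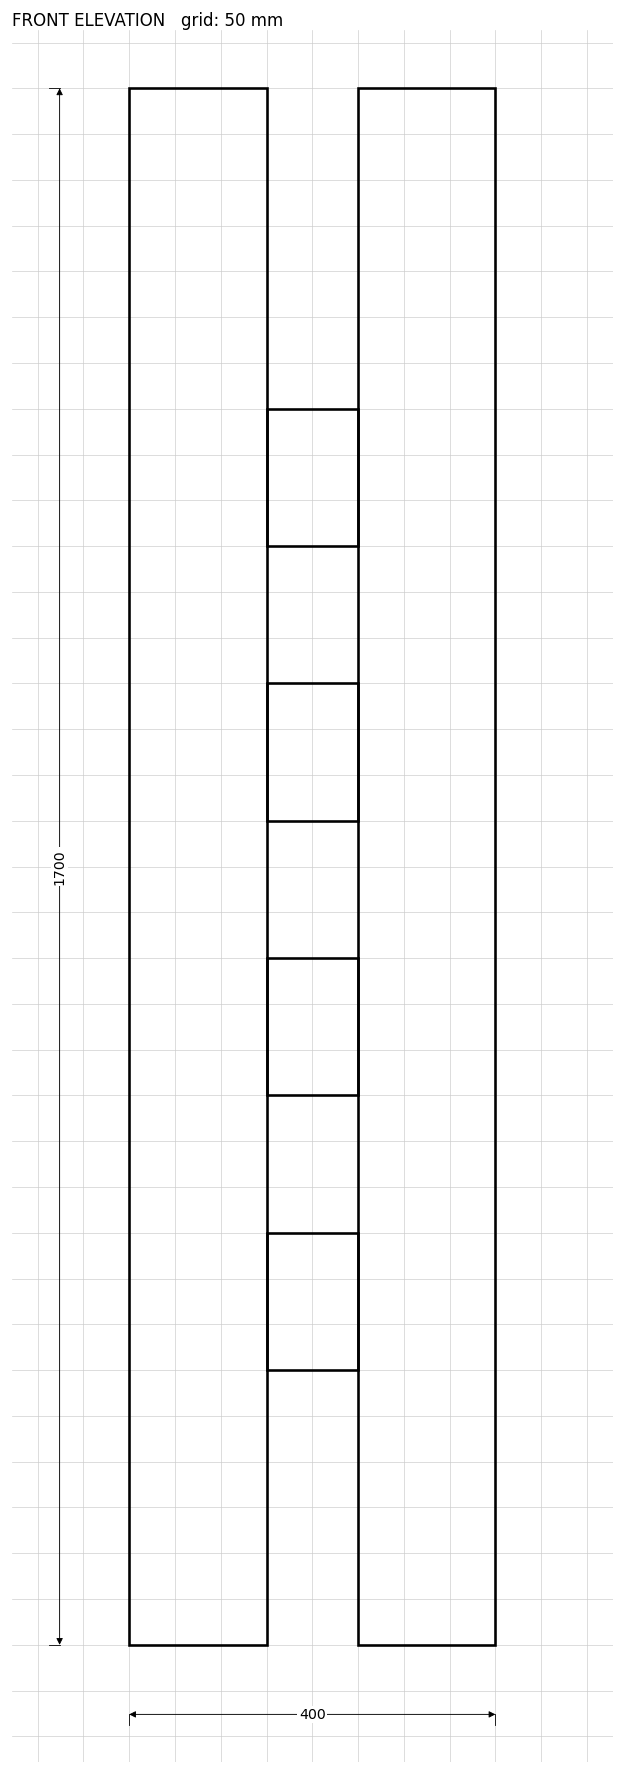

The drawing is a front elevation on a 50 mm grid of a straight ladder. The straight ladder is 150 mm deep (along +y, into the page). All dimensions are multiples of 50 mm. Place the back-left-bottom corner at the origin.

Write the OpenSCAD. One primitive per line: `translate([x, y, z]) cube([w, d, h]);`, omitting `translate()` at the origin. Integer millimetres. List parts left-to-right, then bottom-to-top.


cube([150, 150, 1700]);
translate([150, 0, 300]) cube([100, 150, 150]);
translate([150, 0, 600]) cube([100, 150, 150]);
translate([150, 0, 900]) cube([100, 150, 150]);
translate([150, 0, 1200]) cube([100, 150, 150]);
translate([250, 0, 0]) cube([150, 150, 1700]);


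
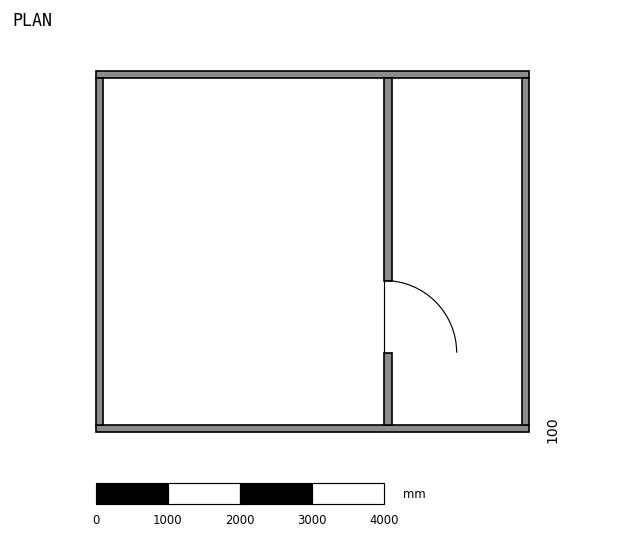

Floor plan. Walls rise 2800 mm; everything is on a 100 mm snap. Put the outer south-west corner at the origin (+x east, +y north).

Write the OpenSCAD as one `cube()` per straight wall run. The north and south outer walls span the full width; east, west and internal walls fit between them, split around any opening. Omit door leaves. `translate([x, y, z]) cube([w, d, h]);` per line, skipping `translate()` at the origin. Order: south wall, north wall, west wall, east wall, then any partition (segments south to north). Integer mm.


cube([6000, 100, 2800]);
translate([0, 4900, 0]) cube([6000, 100, 2800]);
translate([0, 100, 0]) cube([100, 4800, 2800]);
translate([5900, 100, 0]) cube([100, 4800, 2800]);
translate([4000, 100, 0]) cube([100, 1000, 2800]);
translate([4000, 2100, 0]) cube([100, 2800, 2800]);


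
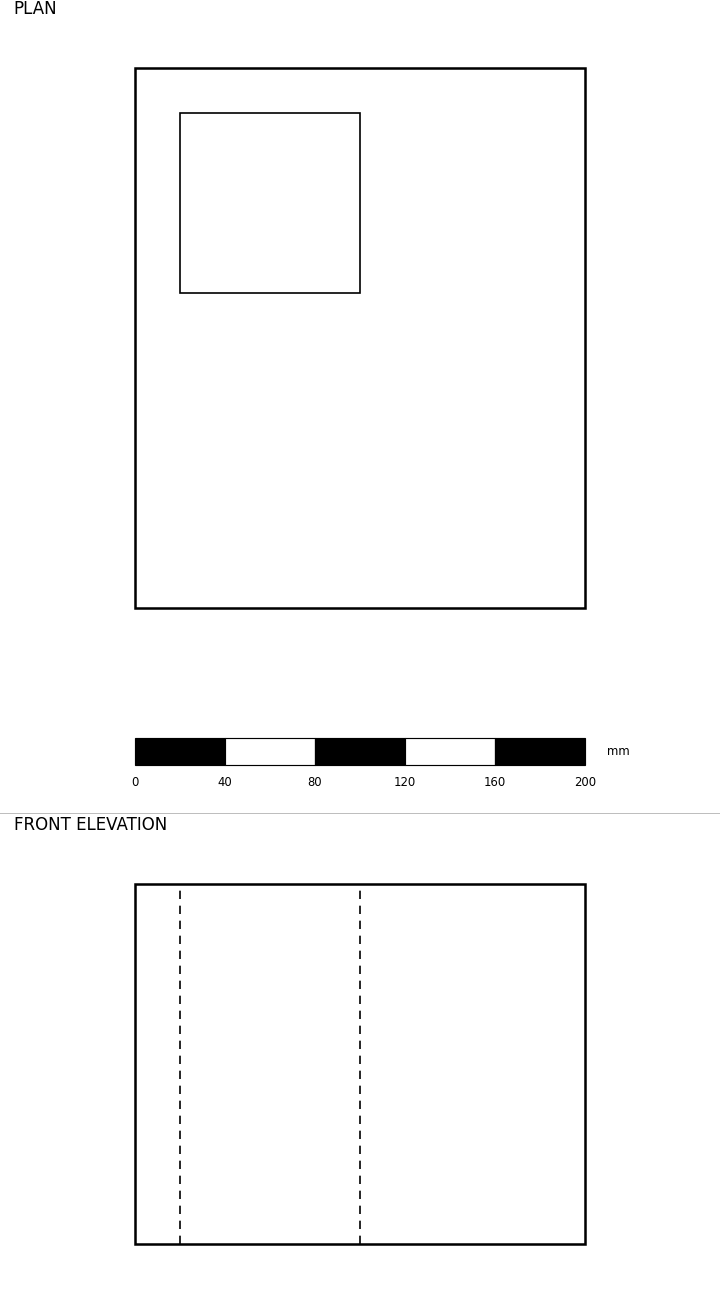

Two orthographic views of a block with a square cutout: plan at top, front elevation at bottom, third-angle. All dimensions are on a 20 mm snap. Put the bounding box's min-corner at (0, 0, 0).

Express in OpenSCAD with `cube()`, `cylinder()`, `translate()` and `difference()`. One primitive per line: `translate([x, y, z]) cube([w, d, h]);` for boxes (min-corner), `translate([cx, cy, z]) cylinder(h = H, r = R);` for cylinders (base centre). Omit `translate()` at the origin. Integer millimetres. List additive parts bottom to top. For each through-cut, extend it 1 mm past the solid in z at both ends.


difference() {
  cube([200, 240, 160]);
  translate([20, 140, -1]) cube([80, 80, 162]);
}


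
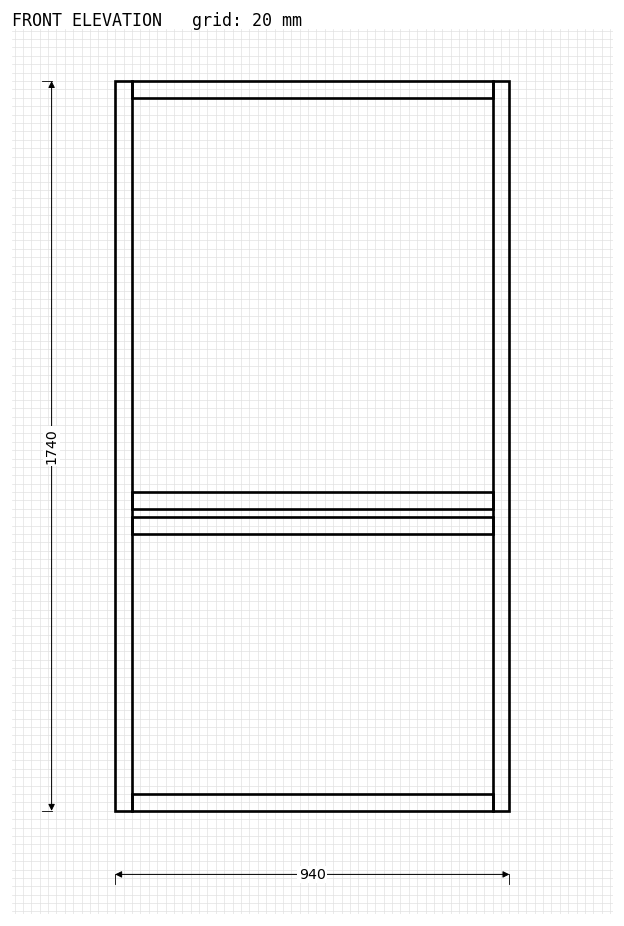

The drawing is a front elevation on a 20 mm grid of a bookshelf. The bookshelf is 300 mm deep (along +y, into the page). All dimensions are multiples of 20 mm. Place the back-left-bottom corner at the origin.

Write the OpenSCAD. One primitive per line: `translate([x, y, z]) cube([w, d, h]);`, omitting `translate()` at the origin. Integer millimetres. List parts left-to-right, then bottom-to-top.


cube([40, 300, 1740]);
translate([40, 0, 0]) cube([860, 300, 40]);
translate([40, 0, 660]) cube([860, 300, 40]);
translate([40, 0, 720]) cube([860, 300, 40]);
translate([40, 0, 1700]) cube([860, 300, 40]);
translate([900, 0, 0]) cube([40, 300, 1740]);
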